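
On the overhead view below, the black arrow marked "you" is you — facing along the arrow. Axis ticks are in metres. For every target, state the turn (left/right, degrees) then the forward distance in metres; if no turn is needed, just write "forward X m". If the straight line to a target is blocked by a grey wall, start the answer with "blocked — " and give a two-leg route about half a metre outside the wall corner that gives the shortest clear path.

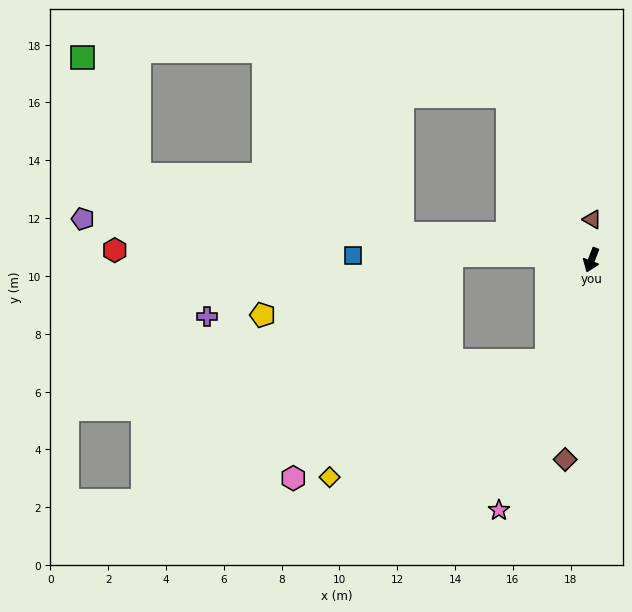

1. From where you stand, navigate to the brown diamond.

turn left 13°, forward 7.0 m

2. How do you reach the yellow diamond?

blocked — turn right 3°, forward 3.8 m, then turn right 38°, forward 8.5 m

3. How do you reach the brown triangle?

turn right 160°, forward 1.4 m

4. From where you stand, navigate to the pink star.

forward 9.2 m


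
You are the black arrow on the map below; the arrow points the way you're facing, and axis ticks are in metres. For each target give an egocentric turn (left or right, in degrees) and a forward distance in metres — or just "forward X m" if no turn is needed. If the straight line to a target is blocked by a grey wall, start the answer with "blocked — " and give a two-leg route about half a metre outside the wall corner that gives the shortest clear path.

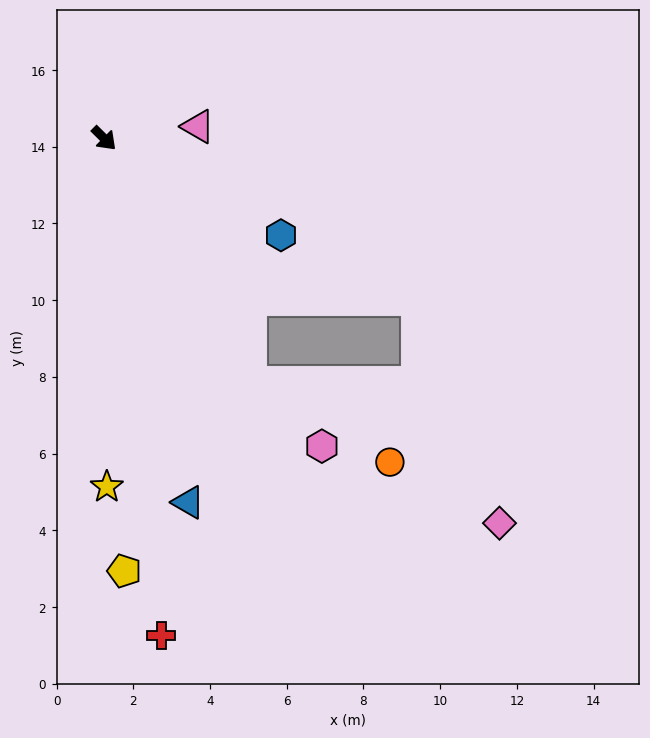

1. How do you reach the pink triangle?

turn left 52°, forward 2.5 m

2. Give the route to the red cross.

turn right 39°, forward 13.0 m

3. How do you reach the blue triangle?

turn right 32°, forward 9.7 m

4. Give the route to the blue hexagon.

turn left 16°, forward 5.3 m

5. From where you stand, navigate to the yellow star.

turn right 45°, forward 9.1 m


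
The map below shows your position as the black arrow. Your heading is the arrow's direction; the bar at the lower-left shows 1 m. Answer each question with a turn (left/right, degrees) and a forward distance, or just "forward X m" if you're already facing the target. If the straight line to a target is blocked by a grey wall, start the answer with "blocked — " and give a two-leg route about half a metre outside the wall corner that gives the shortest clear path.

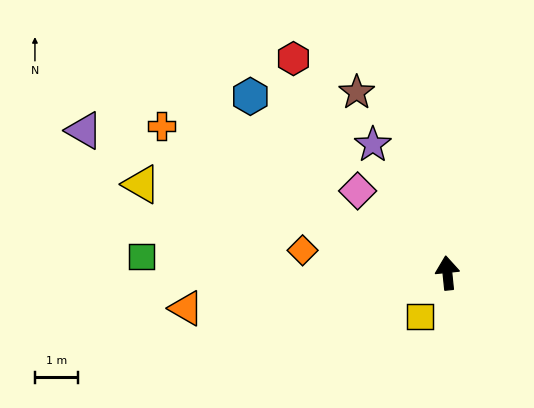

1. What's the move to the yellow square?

turn left 142°, forward 1.2 m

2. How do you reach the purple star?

turn left 24°, forward 3.4 m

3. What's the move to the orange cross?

turn left 57°, forward 7.4 m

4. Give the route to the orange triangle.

turn left 92°, forward 6.1 m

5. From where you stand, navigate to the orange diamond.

turn left 75°, forward 3.4 m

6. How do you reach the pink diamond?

turn left 42°, forward 2.8 m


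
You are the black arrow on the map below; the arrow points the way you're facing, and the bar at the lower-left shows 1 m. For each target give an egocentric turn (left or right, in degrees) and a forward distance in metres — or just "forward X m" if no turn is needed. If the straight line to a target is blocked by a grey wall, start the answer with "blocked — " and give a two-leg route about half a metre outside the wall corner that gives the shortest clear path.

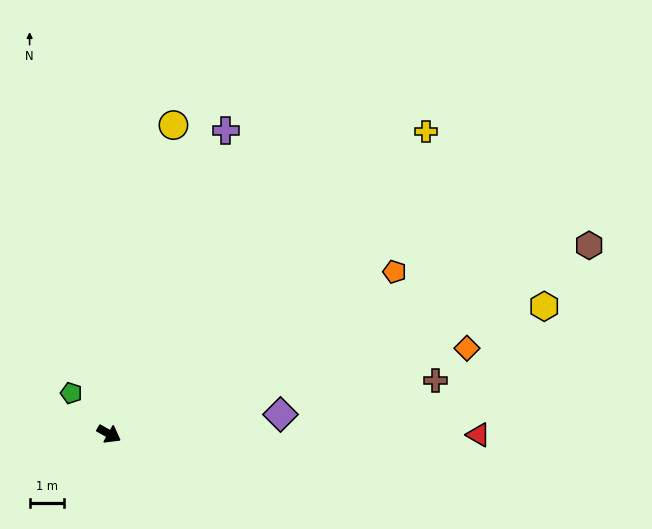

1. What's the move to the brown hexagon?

turn left 51°, forward 15.2 m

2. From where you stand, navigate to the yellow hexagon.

turn left 46°, forward 13.4 m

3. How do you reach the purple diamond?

turn left 36°, forward 5.1 m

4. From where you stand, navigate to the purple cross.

turn left 98°, forward 9.6 m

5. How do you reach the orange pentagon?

turn left 59°, forward 9.7 m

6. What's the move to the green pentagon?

turn left 162°, forward 1.6 m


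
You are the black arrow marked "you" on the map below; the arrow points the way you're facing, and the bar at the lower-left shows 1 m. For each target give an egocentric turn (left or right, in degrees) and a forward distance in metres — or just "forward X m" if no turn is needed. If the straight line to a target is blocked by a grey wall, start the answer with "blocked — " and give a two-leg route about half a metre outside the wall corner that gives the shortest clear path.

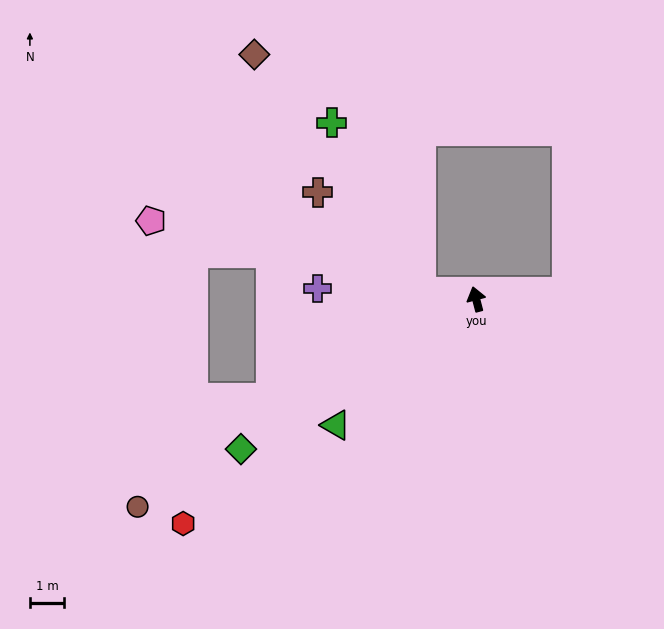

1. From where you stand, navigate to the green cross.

blocked — turn left 68°, forward 1.6 m, then turn right 55°, forward 5.6 m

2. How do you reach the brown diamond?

blocked — turn left 68°, forward 1.6 m, then turn right 48°, forward 8.5 m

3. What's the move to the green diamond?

turn left 108°, forward 8.2 m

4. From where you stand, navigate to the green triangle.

turn left 117°, forward 5.5 m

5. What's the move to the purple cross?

turn left 72°, forward 4.6 m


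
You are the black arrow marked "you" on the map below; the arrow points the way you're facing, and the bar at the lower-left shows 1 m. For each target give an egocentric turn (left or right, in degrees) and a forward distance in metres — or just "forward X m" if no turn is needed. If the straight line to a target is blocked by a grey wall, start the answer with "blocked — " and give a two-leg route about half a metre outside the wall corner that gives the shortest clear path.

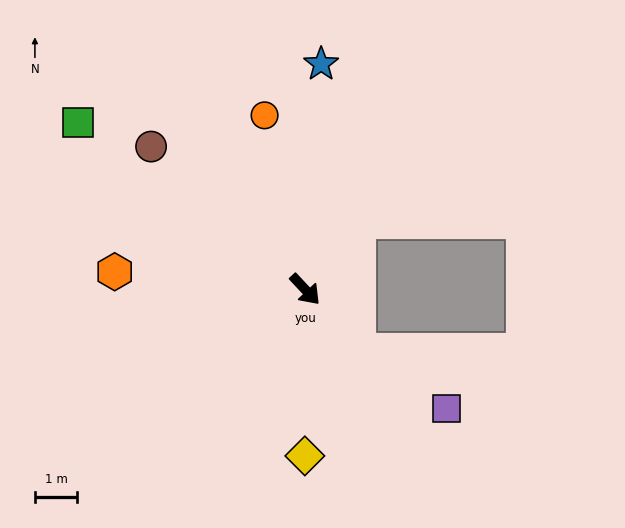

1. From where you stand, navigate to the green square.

turn right 169°, forward 6.6 m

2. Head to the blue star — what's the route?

turn left 133°, forward 5.3 m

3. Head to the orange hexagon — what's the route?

turn right 138°, forward 4.5 m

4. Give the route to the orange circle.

turn left 150°, forward 4.2 m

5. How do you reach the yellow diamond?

turn right 43°, forward 3.9 m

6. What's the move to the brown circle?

turn right 176°, forward 5.0 m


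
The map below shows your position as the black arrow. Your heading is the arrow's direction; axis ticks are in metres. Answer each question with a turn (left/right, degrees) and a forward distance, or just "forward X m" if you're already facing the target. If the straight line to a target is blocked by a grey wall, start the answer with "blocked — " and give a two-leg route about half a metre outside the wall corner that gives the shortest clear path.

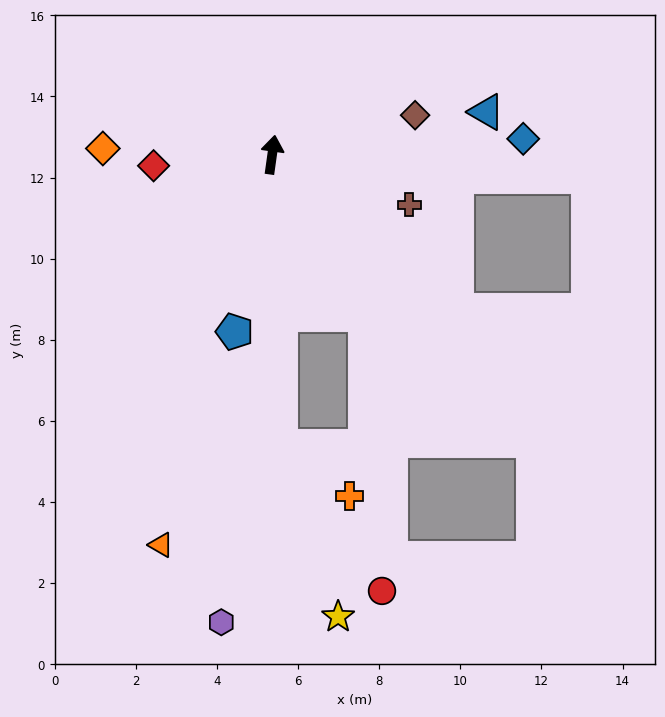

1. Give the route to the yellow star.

blocked — turn right 170°, forward 7.2 m, then turn left 17°, forward 4.4 m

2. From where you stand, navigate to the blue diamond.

turn right 78°, forward 6.2 m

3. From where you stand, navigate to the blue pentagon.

turn left 176°, forward 4.5 m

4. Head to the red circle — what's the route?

blocked — turn right 142°, forward 4.6 m, then turn right 26°, forward 6.8 m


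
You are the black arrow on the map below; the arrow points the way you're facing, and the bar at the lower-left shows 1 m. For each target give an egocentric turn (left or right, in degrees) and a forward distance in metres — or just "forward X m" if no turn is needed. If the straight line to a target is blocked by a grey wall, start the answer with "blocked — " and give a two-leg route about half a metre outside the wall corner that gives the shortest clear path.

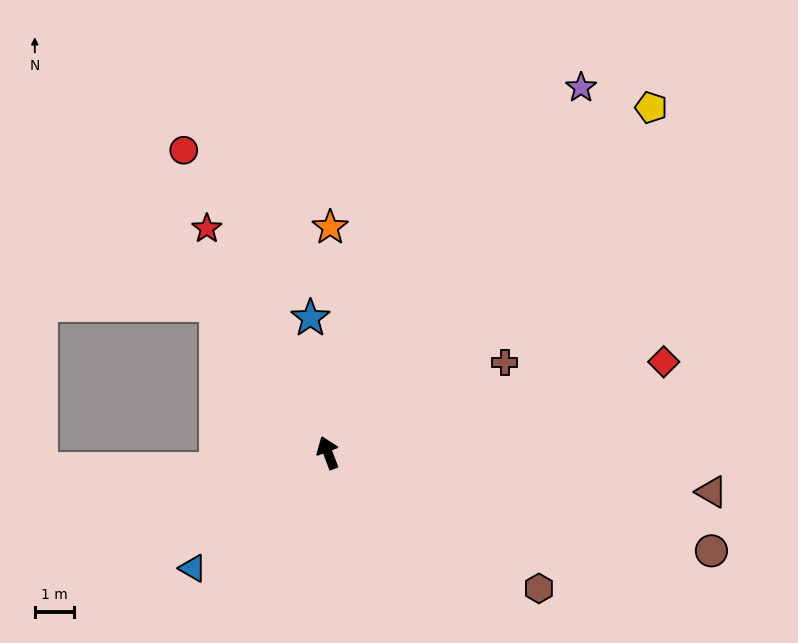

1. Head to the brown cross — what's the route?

turn right 84°, forward 5.0 m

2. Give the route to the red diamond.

turn right 96°, forward 8.8 m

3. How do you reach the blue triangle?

turn left 110°, forward 4.5 m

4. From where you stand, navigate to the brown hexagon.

turn right 143°, forward 6.3 m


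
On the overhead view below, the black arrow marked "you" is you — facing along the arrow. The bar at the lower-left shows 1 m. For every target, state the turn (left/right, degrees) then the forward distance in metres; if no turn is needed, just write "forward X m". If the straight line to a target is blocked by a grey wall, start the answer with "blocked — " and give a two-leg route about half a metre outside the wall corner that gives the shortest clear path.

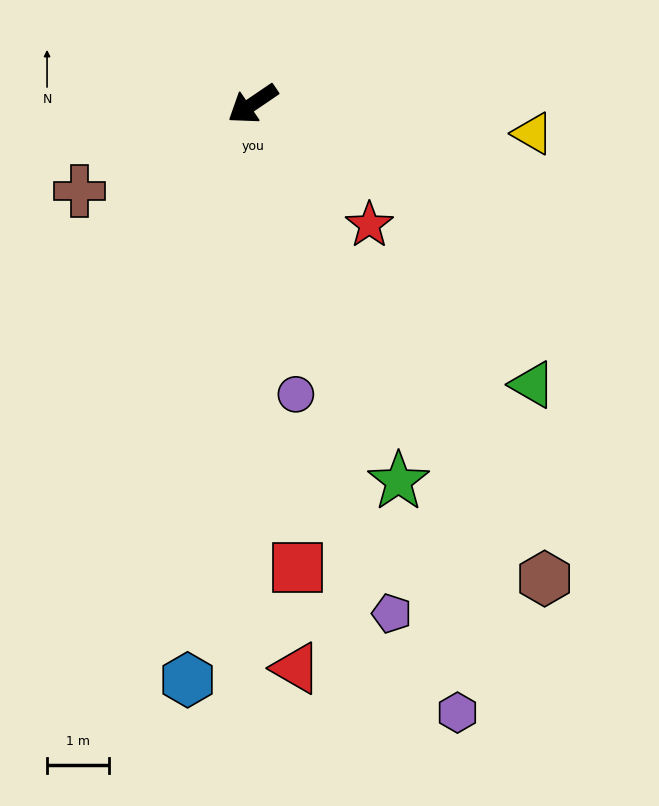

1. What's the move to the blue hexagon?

turn left 49°, forward 9.4 m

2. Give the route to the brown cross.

turn right 8°, forward 3.1 m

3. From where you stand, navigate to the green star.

turn left 77°, forward 6.5 m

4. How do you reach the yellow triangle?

turn left 140°, forward 4.6 m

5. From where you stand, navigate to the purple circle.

turn left 64°, forward 4.8 m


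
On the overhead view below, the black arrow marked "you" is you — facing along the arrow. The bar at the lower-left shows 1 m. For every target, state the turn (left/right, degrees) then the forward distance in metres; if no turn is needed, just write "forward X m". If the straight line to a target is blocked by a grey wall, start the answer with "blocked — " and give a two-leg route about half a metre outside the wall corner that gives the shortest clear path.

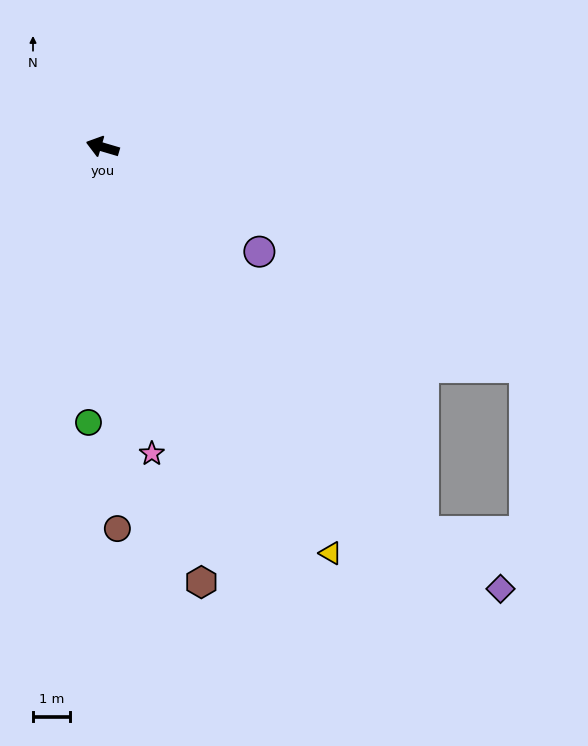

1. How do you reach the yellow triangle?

turn left 136°, forward 12.4 m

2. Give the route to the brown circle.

turn left 109°, forward 10.2 m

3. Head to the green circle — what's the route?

turn left 104°, forward 7.4 m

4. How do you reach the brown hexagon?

turn left 119°, forward 11.9 m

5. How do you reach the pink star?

turn left 116°, forward 8.3 m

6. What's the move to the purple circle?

turn left 163°, forward 5.0 m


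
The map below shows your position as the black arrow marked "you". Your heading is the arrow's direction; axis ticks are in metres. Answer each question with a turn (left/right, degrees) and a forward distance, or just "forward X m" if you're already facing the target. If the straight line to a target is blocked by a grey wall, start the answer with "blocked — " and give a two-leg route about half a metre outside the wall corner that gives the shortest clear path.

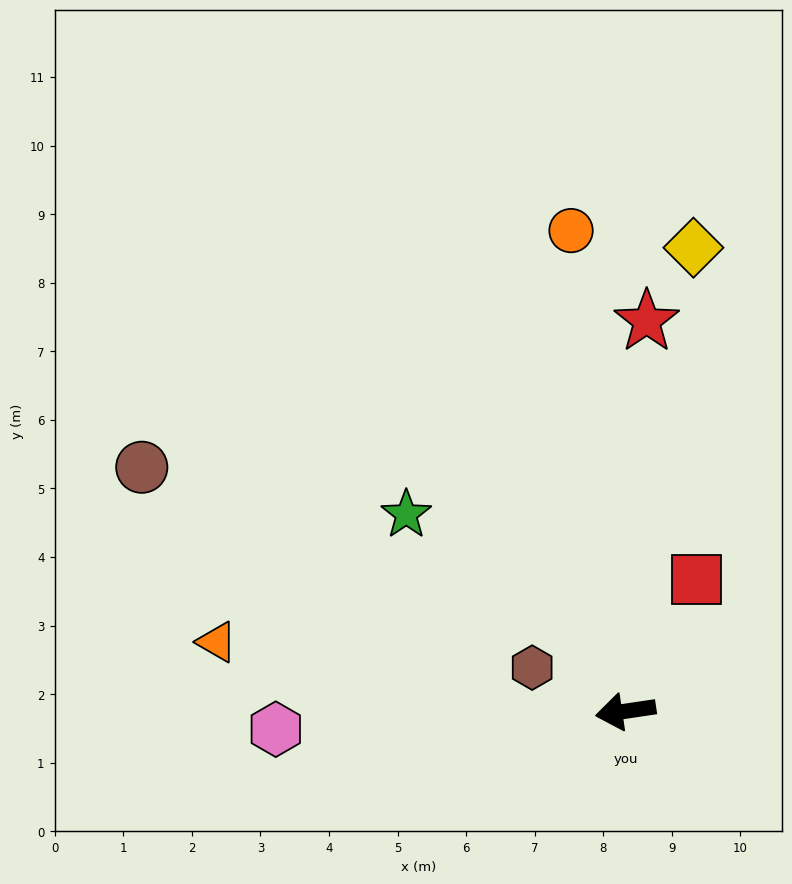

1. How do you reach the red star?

turn right 102°, forward 5.7 m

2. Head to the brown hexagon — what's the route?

turn right 33°, forward 1.5 m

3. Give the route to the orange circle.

turn right 92°, forward 7.1 m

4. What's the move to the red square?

turn right 127°, forward 2.2 m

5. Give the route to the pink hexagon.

turn right 5°, forward 5.1 m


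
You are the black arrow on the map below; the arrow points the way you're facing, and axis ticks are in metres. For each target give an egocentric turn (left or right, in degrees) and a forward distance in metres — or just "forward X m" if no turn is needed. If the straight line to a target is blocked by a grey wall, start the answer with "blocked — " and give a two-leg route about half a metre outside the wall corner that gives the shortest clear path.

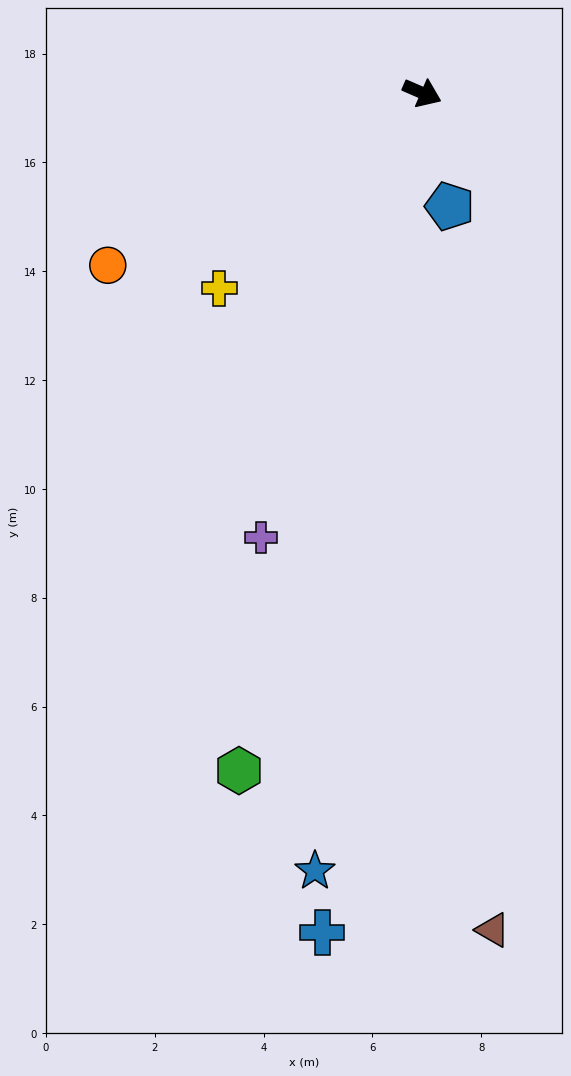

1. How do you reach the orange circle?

turn right 128°, forward 6.6 m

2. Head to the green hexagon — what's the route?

turn right 82°, forward 12.9 m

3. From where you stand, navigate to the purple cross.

turn right 86°, forward 8.7 m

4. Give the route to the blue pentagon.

turn right 53°, forward 2.1 m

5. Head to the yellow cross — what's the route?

turn right 113°, forward 5.2 m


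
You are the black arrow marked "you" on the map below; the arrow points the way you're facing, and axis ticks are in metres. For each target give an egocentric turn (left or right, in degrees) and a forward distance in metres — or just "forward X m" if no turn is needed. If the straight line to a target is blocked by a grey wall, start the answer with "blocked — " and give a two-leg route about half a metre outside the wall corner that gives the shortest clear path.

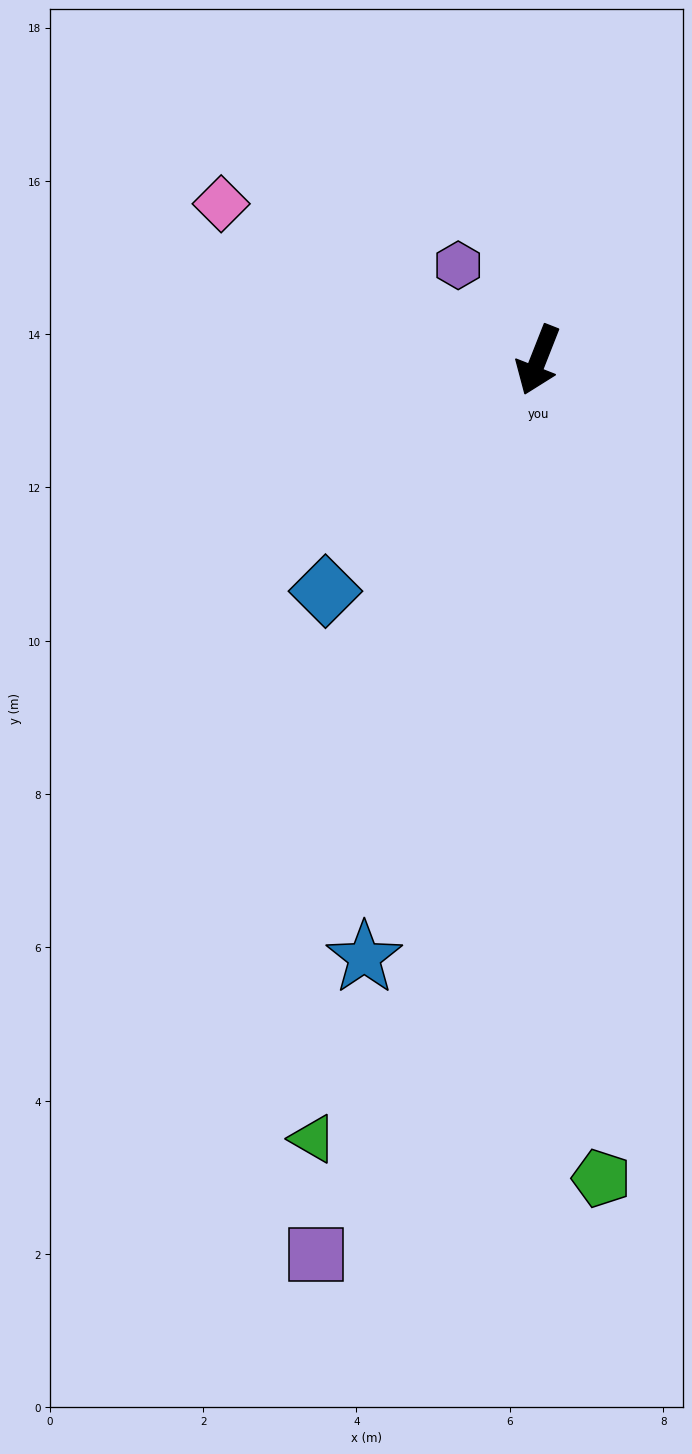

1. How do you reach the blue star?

turn left 5°, forward 8.1 m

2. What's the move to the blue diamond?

turn right 21°, forward 4.1 m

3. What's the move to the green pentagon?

turn left 26°, forward 10.7 m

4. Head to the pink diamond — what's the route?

turn right 95°, forward 4.6 m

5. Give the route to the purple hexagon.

turn right 118°, forward 1.6 m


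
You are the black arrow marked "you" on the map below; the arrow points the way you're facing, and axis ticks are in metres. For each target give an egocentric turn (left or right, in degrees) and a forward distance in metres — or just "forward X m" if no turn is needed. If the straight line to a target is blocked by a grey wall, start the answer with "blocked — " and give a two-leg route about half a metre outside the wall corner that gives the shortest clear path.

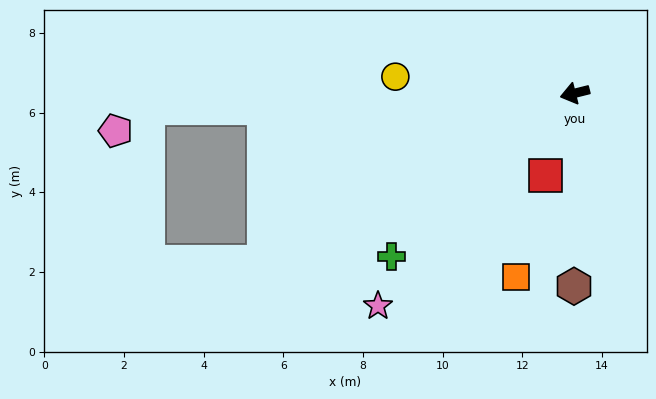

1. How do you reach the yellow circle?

turn right 19°, forward 4.5 m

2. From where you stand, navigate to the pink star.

turn left 33°, forward 7.3 m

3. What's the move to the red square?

turn left 57°, forward 2.2 m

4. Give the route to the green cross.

turn left 28°, forward 6.2 m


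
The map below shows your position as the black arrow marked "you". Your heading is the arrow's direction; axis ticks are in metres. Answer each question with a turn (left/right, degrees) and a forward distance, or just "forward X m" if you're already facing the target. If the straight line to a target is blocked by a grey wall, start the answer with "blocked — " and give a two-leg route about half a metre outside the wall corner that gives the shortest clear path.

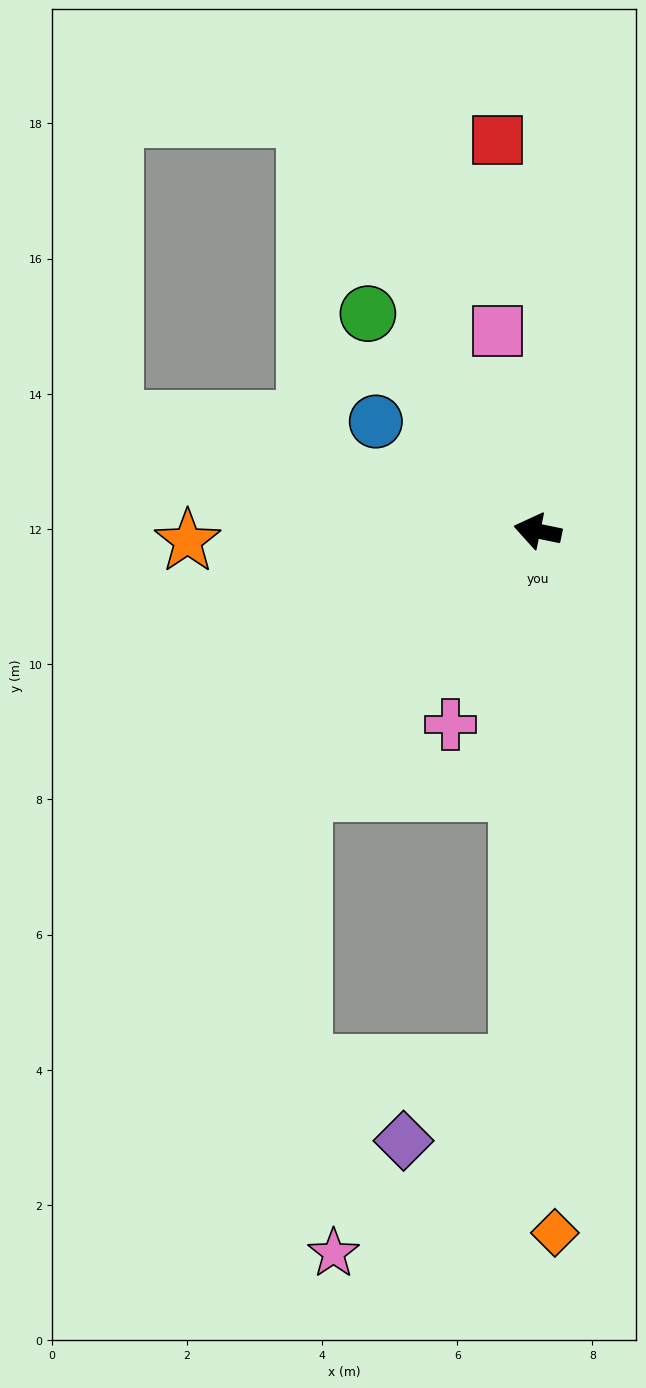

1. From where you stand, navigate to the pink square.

turn right 67°, forward 3.0 m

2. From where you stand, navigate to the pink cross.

turn left 77°, forward 3.1 m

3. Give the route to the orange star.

turn left 13°, forward 5.2 m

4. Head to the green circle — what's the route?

turn right 40°, forward 4.1 m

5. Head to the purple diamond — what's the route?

blocked — turn left 99°, forward 7.9 m, then turn right 53°, forward 2.0 m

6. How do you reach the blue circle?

turn right 22°, forward 2.9 m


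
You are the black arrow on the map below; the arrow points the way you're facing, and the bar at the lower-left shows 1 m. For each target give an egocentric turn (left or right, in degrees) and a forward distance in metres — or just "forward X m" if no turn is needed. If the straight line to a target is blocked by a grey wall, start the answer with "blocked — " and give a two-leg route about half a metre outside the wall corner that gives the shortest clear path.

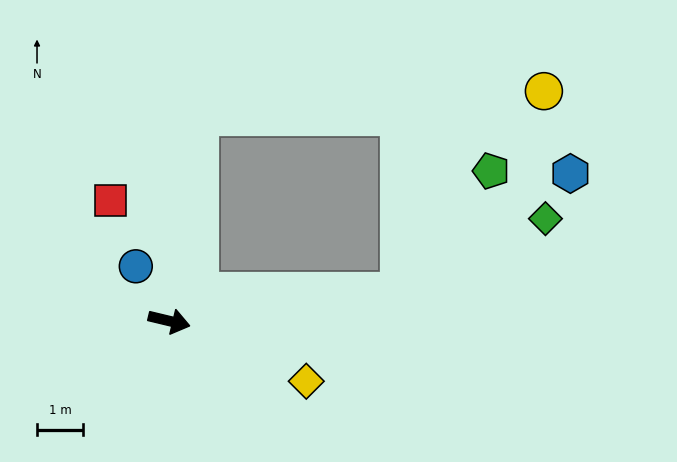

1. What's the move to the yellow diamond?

turn right 10°, forward 3.3 m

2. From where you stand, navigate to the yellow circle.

blocked — turn left 95°, forward 4.5 m, then turn right 77°, forward 7.5 m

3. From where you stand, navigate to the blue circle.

turn left 135°, forward 1.4 m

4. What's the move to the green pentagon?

blocked — turn left 21°, forward 5.1 m, then turn left 45°, forward 3.3 m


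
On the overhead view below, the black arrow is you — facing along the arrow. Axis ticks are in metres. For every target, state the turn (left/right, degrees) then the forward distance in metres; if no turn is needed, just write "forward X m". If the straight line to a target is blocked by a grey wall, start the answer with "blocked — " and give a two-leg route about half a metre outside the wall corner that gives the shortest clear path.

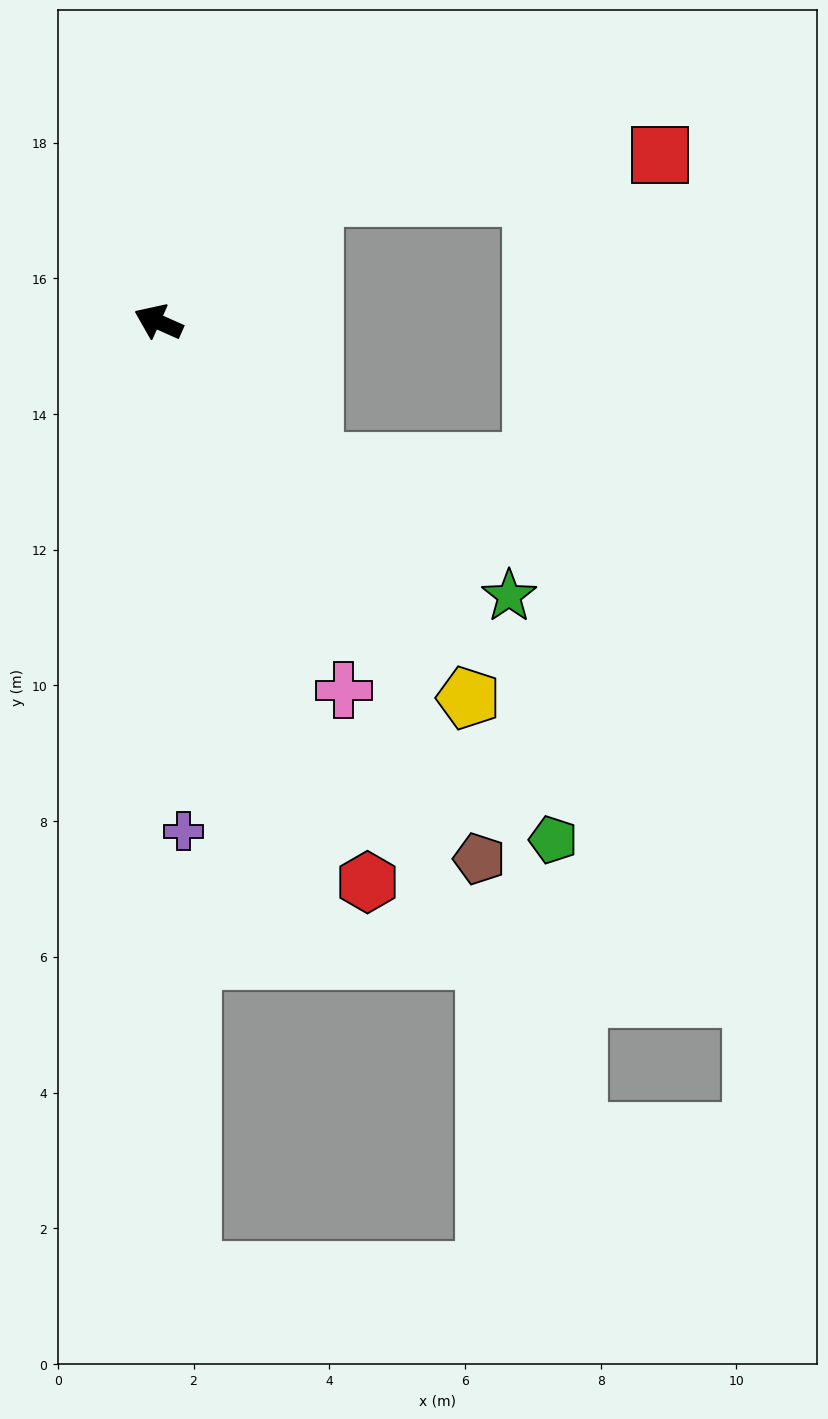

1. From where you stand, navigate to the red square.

blocked — turn right 117°, forward 2.9 m, then turn right 32°, forward 5.1 m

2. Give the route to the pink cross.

turn left 141°, forward 6.1 m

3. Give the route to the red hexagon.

turn left 134°, forward 8.8 m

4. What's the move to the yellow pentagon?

turn left 154°, forward 7.2 m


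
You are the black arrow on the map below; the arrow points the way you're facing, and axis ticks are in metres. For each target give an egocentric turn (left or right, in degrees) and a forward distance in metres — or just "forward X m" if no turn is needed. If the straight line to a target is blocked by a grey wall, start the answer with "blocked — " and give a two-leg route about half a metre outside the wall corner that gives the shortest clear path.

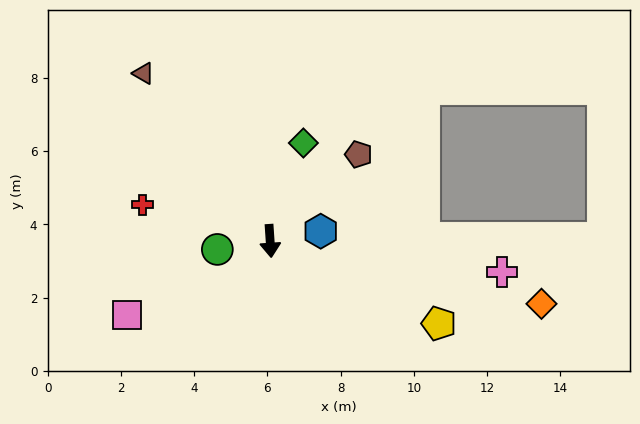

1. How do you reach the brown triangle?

turn right 147°, forward 5.7 m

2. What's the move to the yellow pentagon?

turn left 60°, forward 5.1 m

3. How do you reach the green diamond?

turn left 157°, forward 2.8 m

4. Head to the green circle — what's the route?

turn right 85°, forward 1.5 m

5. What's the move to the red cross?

turn right 110°, forward 3.6 m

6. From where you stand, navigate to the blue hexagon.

turn left 97°, forward 1.4 m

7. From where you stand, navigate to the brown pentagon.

turn left 131°, forward 3.4 m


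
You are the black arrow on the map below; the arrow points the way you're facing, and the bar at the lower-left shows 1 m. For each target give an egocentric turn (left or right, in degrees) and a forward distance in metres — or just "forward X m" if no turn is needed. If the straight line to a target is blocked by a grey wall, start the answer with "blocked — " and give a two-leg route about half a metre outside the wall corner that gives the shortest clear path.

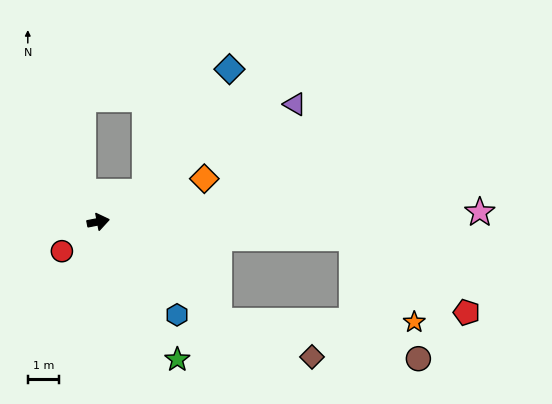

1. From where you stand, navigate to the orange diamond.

turn left 11°, forward 3.6 m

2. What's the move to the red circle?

turn right 152°, forward 1.5 m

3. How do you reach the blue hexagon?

turn right 61°, forward 3.9 m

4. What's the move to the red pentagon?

blocked — turn right 15°, forward 8.1 m, then turn right 29°, forward 4.3 m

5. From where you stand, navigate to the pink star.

turn right 10°, forward 12.1 m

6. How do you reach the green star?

turn right 71°, forward 5.0 m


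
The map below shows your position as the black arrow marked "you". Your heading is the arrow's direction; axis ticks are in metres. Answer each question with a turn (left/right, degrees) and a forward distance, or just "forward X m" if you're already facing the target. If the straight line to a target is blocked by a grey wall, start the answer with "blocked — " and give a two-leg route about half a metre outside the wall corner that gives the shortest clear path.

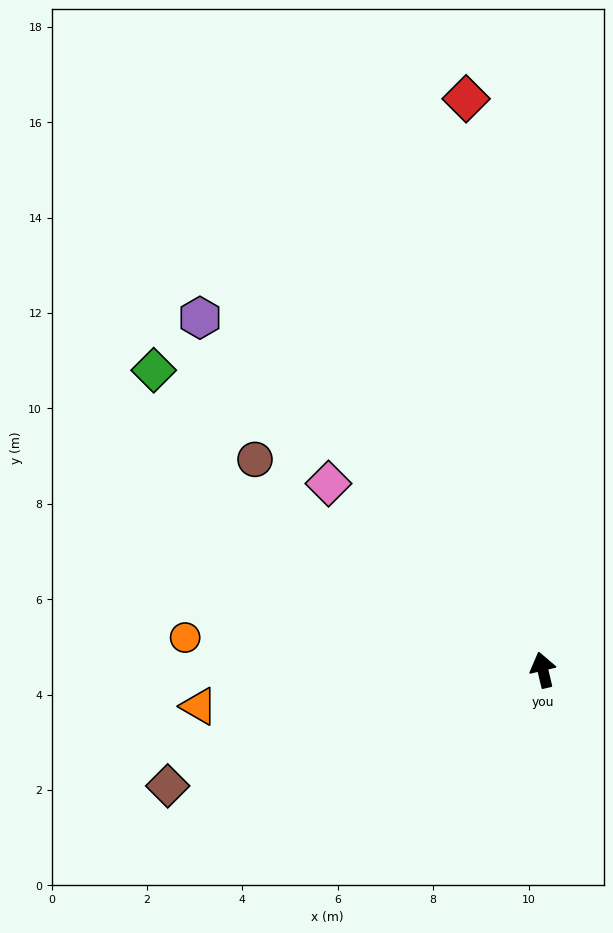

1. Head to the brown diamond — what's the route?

turn left 94°, forward 8.2 m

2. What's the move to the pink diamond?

turn left 36°, forward 6.0 m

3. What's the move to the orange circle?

turn left 72°, forward 7.5 m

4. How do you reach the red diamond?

turn right 6°, forward 12.1 m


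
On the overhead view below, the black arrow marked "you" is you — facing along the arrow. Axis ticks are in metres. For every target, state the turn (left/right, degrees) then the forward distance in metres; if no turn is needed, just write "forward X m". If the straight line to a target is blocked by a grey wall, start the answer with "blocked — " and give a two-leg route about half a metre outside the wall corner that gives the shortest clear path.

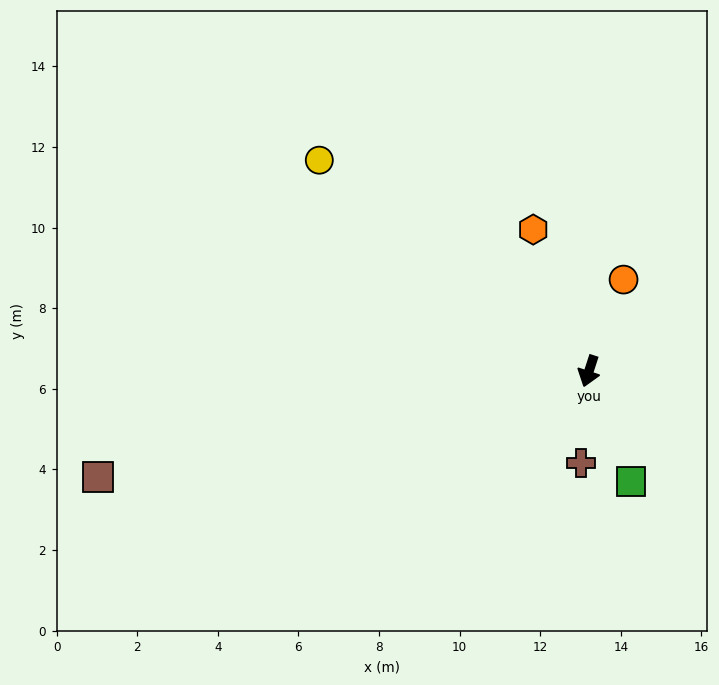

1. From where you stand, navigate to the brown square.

turn right 60°, forward 12.5 m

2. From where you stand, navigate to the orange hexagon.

turn right 141°, forward 3.8 m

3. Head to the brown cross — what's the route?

turn left 13°, forward 2.3 m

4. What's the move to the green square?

turn left 39°, forward 2.9 m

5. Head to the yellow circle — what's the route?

turn right 110°, forward 8.5 m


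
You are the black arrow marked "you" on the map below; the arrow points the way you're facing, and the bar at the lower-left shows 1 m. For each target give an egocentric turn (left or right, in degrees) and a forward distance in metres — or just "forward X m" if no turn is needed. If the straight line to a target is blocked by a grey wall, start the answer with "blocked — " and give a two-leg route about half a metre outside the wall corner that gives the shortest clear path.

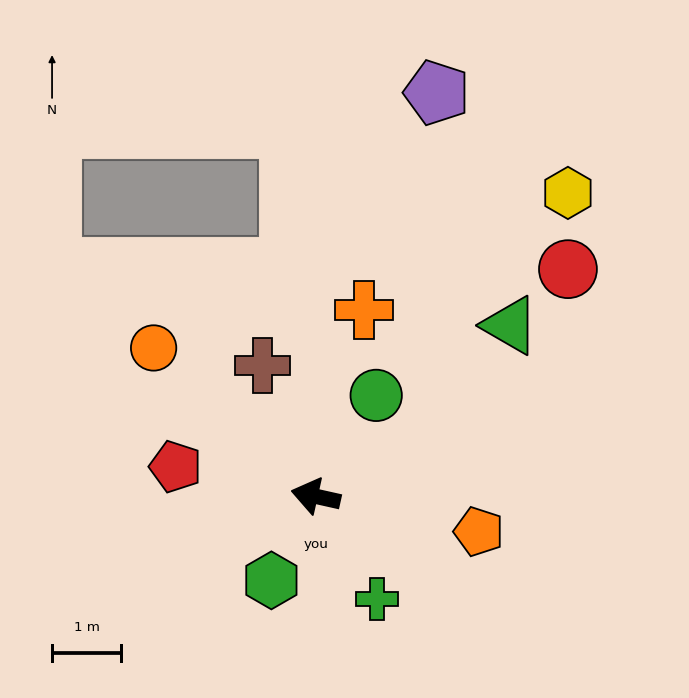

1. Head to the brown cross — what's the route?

turn right 55°, forward 2.0 m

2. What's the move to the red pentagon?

forward 2.1 m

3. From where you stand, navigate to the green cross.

turn left 134°, forward 1.7 m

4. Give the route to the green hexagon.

turn left 75°, forward 1.4 m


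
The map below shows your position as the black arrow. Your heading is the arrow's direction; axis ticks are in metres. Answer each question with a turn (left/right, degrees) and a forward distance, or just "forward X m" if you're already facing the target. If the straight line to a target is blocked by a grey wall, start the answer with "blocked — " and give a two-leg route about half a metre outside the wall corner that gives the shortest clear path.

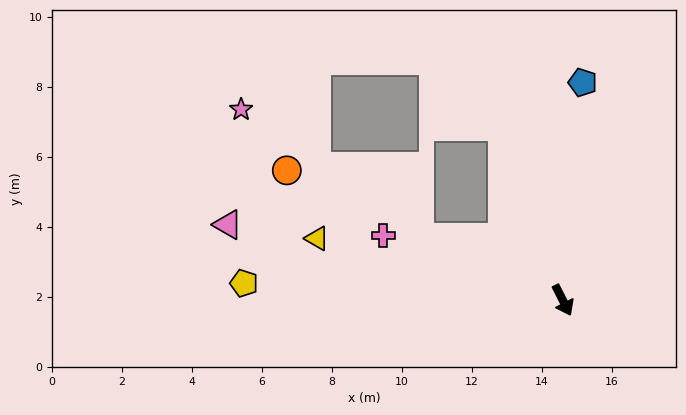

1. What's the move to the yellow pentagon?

turn right 120°, forward 9.1 m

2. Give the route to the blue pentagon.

turn left 148°, forward 6.2 m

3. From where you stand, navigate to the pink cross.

turn right 137°, forward 5.4 m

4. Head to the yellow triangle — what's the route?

turn right 131°, forward 7.2 m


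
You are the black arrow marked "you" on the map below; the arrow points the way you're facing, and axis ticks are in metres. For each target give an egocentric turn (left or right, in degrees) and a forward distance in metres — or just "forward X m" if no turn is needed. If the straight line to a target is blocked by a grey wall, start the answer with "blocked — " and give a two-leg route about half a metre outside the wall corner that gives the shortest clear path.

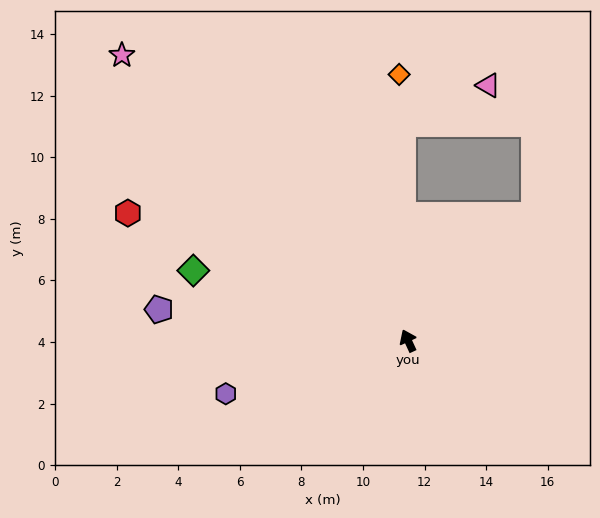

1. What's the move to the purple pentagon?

turn left 58°, forward 8.2 m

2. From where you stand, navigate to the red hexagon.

turn left 41°, forward 10.0 m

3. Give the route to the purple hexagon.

turn left 82°, forward 6.2 m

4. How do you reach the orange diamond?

turn right 23°, forward 8.7 m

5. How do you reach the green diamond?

turn left 47°, forward 7.3 m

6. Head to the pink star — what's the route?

turn left 20°, forward 13.1 m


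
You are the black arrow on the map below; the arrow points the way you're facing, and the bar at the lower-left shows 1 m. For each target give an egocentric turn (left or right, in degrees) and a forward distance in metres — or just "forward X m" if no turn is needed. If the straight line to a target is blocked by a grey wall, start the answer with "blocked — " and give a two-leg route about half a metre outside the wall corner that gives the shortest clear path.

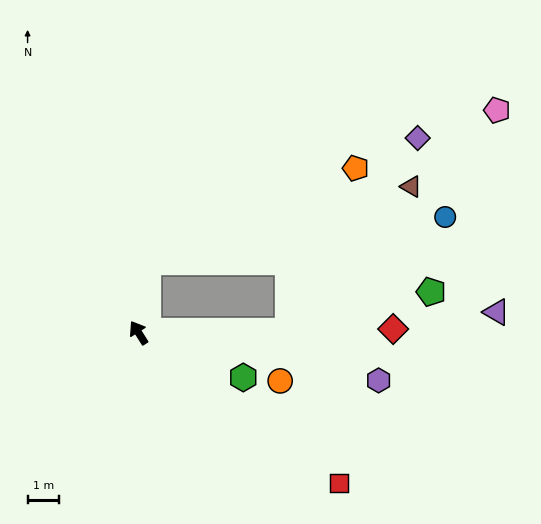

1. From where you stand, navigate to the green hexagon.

turn right 145°, forward 3.6 m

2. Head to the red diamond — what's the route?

turn right 121°, forward 8.1 m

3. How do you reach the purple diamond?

blocked — turn right 122°, forward 4.8 m, then turn left 56°, forward 7.4 m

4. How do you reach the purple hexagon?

turn right 133°, forward 7.8 m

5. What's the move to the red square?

turn right 159°, forward 8.0 m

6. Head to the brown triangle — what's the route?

blocked — turn right 122°, forward 4.8 m, then turn left 49°, forward 6.1 m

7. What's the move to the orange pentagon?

blocked — turn right 40°, forward 2.3 m, then turn right 58°, forward 7.3 m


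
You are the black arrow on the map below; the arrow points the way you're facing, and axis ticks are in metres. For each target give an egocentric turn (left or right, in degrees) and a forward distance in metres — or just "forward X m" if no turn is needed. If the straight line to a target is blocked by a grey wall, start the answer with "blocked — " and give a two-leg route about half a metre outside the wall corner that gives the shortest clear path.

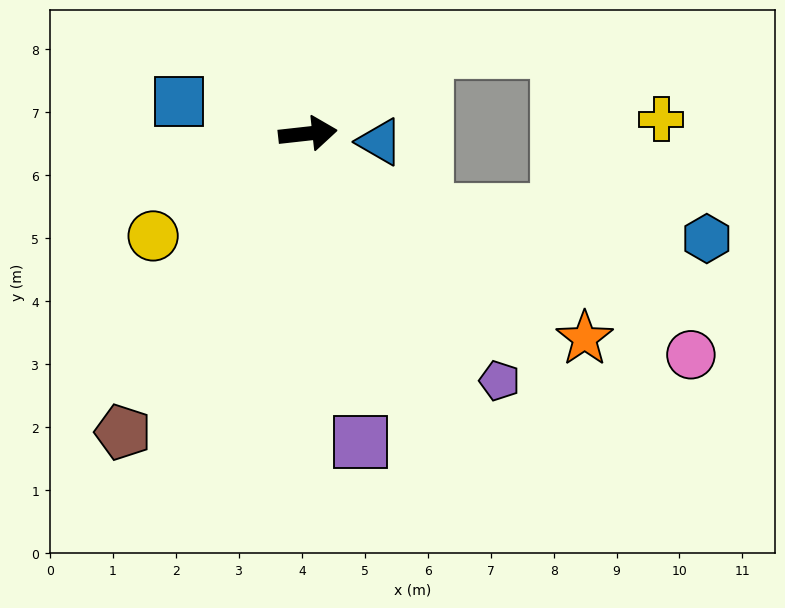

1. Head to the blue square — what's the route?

turn left 160°, forward 2.1 m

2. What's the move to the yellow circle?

turn right 153°, forward 2.9 m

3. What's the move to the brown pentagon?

turn right 128°, forward 5.6 m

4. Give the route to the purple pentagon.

turn right 59°, forward 5.0 m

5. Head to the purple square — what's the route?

turn right 87°, forward 5.0 m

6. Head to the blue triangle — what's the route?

turn right 13°, forward 1.2 m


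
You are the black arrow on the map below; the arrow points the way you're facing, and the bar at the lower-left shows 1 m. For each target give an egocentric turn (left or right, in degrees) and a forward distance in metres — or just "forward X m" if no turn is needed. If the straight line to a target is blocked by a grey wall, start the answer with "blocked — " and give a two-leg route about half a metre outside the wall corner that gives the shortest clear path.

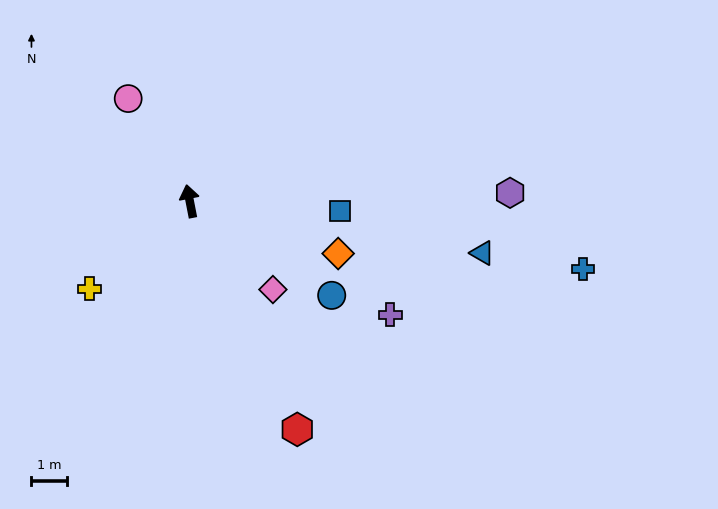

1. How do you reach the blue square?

turn right 105°, forward 4.3 m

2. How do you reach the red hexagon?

turn right 166°, forward 7.1 m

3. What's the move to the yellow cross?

turn left 120°, forward 3.8 m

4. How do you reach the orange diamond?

turn right 120°, forward 4.5 m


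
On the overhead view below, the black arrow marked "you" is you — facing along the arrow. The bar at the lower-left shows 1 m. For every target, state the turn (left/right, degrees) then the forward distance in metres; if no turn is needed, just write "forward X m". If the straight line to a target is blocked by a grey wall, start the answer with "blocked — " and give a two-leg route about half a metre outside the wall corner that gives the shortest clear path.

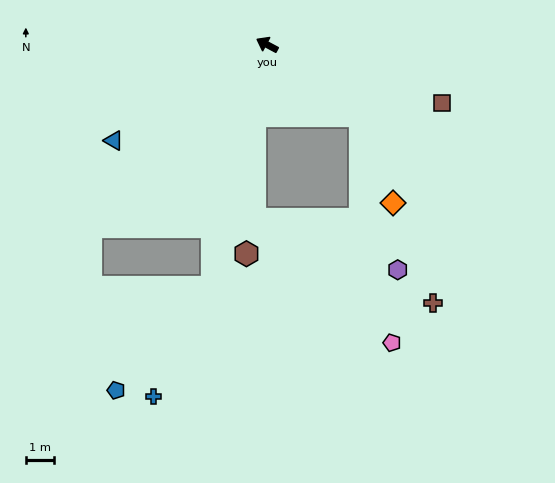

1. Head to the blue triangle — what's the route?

turn left 60°, forward 6.5 m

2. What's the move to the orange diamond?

blocked — turn left 171°, forward 4.2 m, then turn right 32°, forward 3.4 m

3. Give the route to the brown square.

turn right 170°, forward 6.7 m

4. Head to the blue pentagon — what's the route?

blocked — turn left 105°, forward 9.0 m, then turn right 30°, forward 5.1 m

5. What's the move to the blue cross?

blocked — turn left 105°, forward 9.0 m, then turn right 15°, forward 4.5 m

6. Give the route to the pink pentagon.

blocked — turn left 171°, forward 4.2 m, then turn right 45°, forward 8.3 m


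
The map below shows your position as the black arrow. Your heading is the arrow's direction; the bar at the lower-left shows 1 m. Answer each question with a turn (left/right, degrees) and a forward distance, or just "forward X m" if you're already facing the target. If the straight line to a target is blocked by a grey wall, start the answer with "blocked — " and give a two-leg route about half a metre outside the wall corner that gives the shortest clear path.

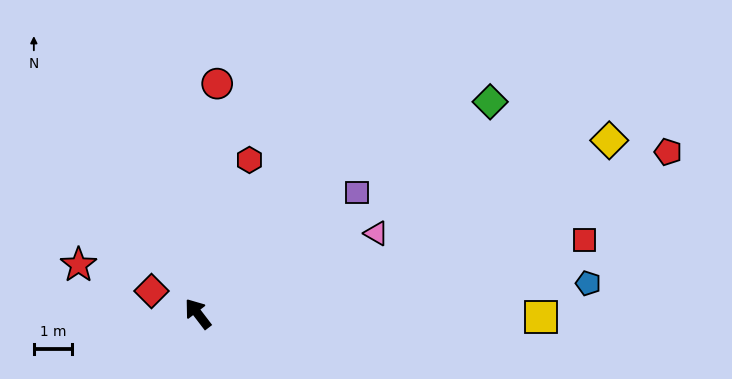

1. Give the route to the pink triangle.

turn right 103°, forward 5.1 m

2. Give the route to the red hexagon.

turn right 56°, forward 4.2 m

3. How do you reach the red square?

turn right 117°, forward 10.3 m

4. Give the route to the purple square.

turn right 90°, forward 5.2 m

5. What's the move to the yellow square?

turn right 128°, forward 9.0 m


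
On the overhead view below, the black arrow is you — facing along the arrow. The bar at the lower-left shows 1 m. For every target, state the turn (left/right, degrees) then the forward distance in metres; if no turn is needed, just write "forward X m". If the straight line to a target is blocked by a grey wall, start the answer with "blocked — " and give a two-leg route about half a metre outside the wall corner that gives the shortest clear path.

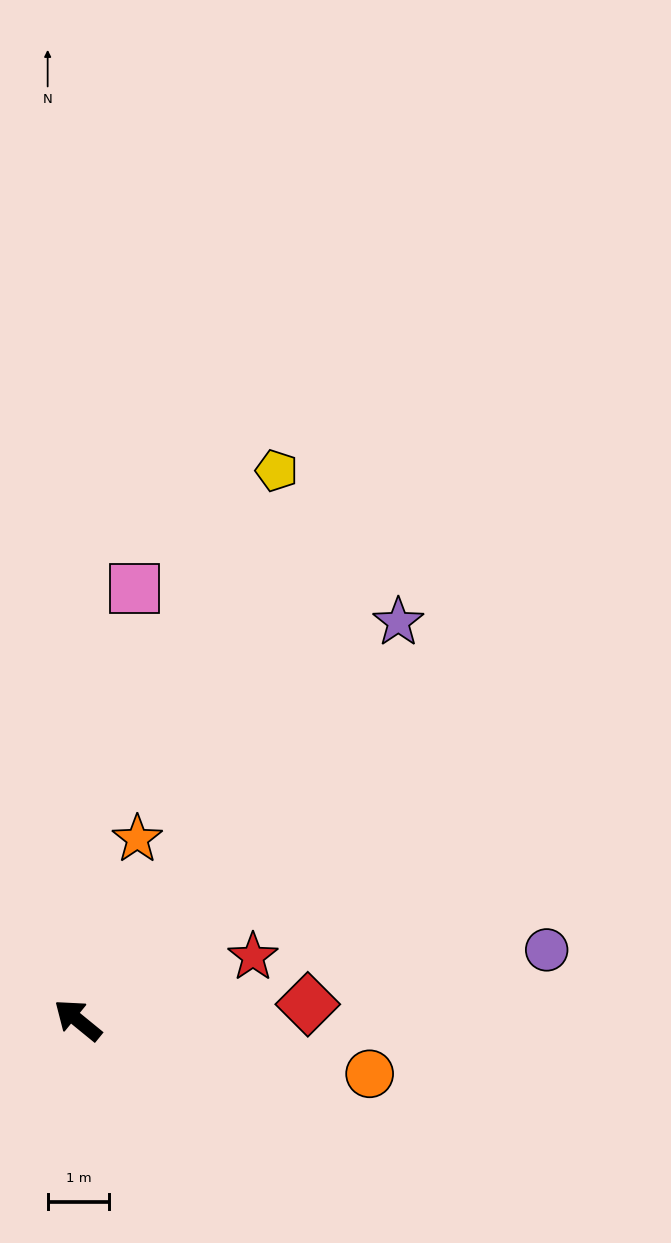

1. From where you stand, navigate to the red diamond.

turn right 137°, forward 3.7 m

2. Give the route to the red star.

turn right 121°, forward 3.0 m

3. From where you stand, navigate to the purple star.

turn right 90°, forward 8.3 m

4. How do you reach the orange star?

turn right 69°, forward 3.1 m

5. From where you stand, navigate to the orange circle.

turn right 151°, forward 4.8 m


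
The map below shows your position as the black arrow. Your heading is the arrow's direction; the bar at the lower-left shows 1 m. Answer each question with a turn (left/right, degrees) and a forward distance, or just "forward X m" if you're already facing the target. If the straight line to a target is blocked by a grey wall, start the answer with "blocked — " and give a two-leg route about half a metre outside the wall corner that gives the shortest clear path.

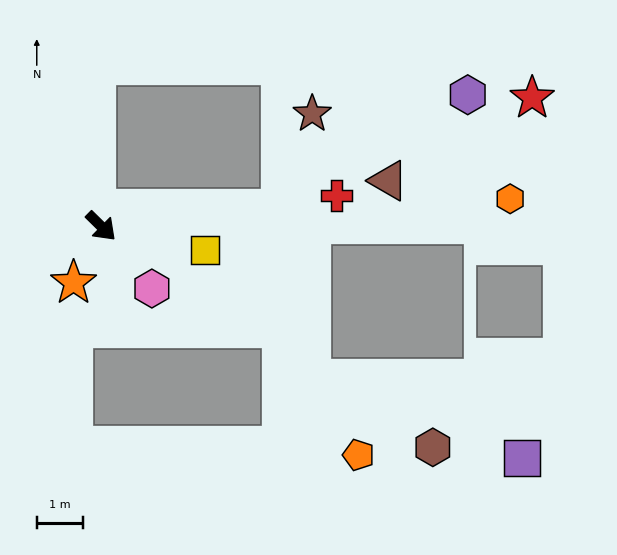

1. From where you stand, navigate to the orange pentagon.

blocked — turn left 15°, forward 4.5 m, then turn right 29°, forward 3.2 m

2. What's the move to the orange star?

turn right 72°, forward 1.4 m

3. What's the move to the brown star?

blocked — turn left 50°, forward 3.9 m, then turn left 66°, forward 2.2 m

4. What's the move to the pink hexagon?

turn right 6°, forward 1.7 m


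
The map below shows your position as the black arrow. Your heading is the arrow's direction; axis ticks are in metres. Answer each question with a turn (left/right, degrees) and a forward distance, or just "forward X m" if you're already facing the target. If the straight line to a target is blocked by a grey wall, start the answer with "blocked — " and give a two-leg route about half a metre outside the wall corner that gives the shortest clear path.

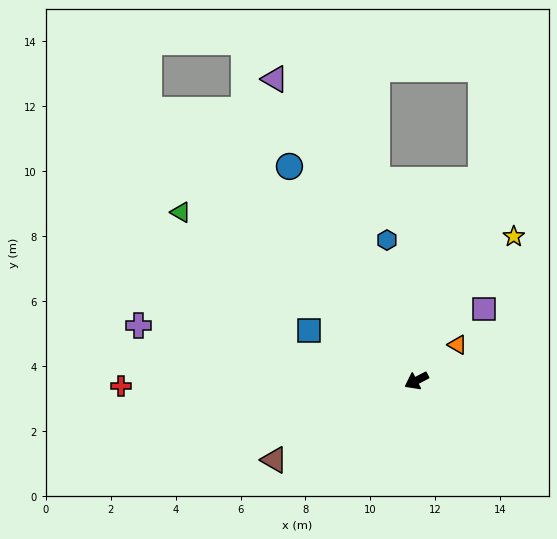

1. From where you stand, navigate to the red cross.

turn right 26°, forward 9.1 m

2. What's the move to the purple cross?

turn right 39°, forward 8.7 m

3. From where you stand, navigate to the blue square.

turn right 52°, forward 3.7 m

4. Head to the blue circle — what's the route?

turn right 87°, forward 7.7 m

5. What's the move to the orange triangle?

turn right 166°, forward 1.7 m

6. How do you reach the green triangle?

turn right 63°, forward 8.9 m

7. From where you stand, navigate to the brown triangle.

forward 5.0 m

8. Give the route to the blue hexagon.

turn right 106°, forward 4.4 m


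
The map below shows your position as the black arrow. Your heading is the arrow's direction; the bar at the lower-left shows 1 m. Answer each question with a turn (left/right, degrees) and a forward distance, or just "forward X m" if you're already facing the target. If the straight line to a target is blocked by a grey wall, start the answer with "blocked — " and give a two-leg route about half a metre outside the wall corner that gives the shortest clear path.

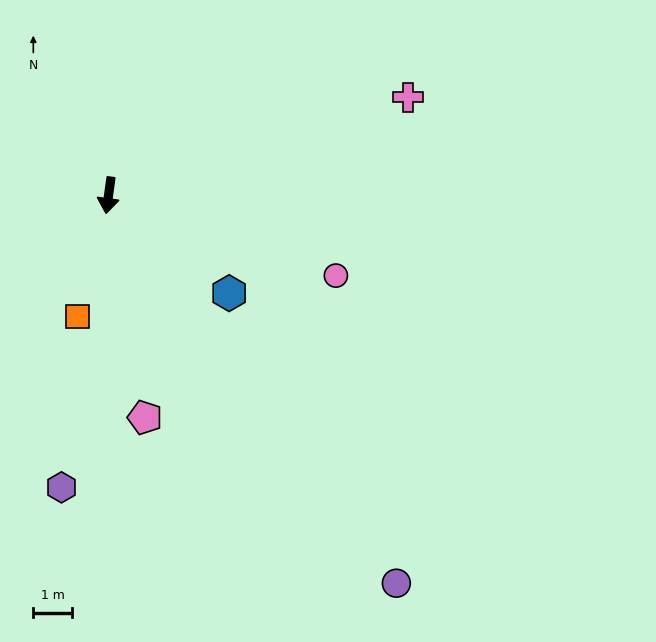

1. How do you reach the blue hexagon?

turn left 59°, forward 4.0 m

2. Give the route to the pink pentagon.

turn left 17°, forward 5.8 m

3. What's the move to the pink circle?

turn left 78°, forward 6.2 m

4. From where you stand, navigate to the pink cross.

turn left 116°, forward 8.1 m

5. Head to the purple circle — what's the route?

turn left 44°, forward 12.4 m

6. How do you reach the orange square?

turn right 6°, forward 3.2 m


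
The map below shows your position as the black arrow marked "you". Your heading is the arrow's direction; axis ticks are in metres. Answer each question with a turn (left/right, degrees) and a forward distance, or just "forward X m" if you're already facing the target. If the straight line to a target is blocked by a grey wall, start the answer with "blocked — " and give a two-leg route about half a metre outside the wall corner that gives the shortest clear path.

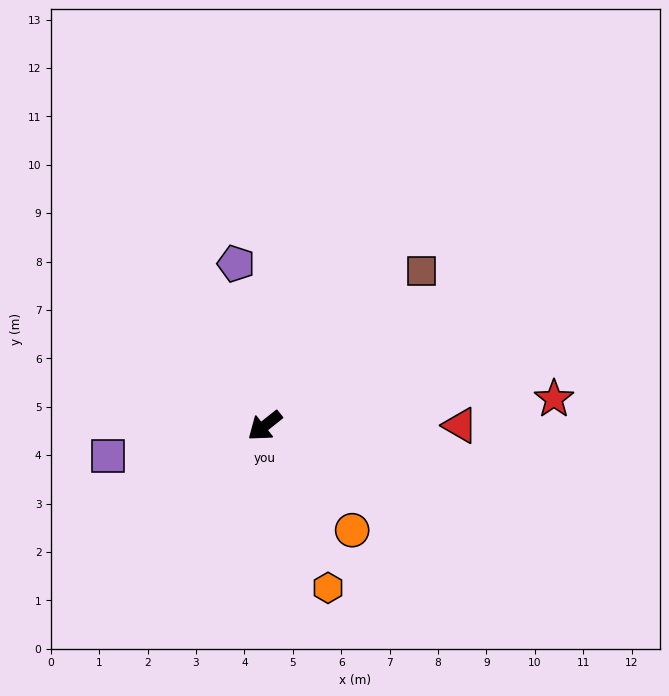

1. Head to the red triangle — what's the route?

turn left 142°, forward 4.0 m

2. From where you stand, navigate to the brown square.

turn right 174°, forward 4.6 m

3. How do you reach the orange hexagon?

turn left 73°, forward 3.6 m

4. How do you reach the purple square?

turn right 28°, forward 3.3 m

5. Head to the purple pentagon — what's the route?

turn right 118°, forward 3.4 m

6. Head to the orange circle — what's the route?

turn left 91°, forward 2.8 m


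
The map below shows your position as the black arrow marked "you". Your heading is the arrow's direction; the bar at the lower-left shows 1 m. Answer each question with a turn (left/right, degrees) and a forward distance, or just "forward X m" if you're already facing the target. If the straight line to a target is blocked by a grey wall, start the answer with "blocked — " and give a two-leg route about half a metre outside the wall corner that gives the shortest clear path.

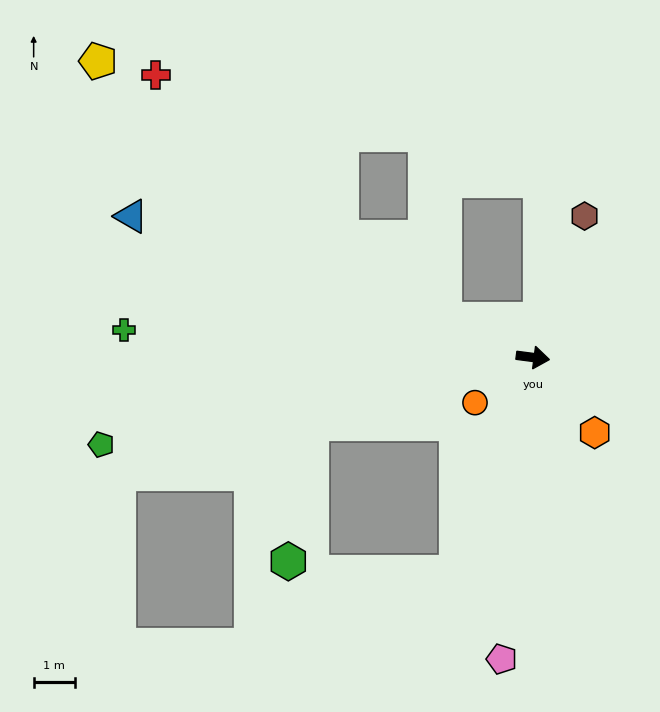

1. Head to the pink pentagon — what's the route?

turn right 88°, forward 7.4 m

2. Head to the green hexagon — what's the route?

blocked — turn right 156°, forward 5.7 m, then turn left 64°, forward 3.4 m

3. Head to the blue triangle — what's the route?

turn left 168°, forward 10.4 m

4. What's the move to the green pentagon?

turn right 161°, forward 10.8 m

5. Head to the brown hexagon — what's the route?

turn left 77°, forward 3.7 m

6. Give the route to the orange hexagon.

turn right 43°, forward 2.4 m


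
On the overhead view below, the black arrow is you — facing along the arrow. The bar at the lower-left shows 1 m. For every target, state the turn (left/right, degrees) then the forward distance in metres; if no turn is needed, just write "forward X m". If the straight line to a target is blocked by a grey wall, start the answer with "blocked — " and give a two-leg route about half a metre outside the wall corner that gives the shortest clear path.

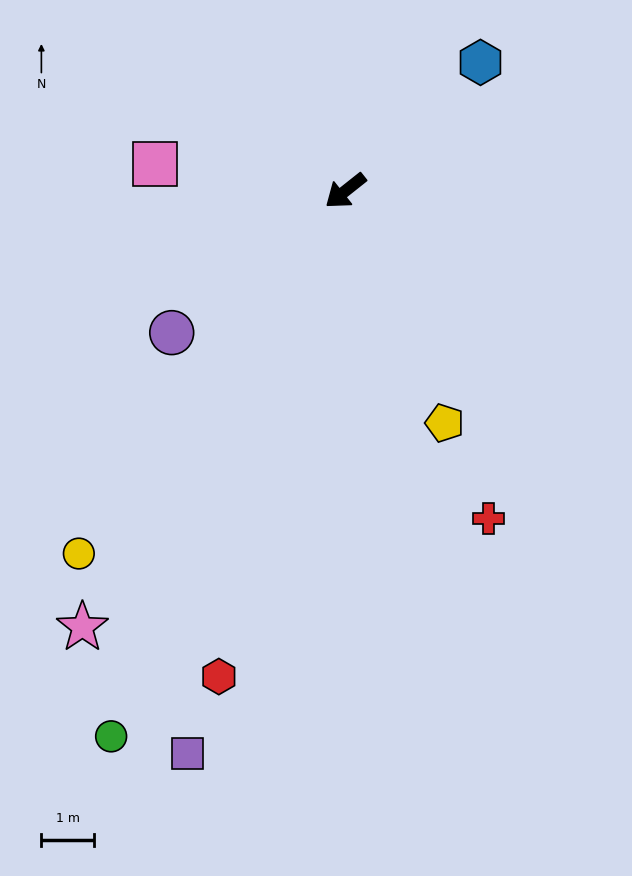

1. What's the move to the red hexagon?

turn left 37°, forward 9.6 m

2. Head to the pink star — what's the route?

turn left 20°, forward 9.7 m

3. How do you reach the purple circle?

forward 4.3 m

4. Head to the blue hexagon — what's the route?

turn right 175°, forward 3.6 m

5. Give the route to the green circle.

turn left 28°, forward 11.4 m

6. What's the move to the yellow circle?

turn left 15°, forward 8.6 m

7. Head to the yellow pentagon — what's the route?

turn left 75°, forward 4.8 m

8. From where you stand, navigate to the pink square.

turn right 47°, forward 3.7 m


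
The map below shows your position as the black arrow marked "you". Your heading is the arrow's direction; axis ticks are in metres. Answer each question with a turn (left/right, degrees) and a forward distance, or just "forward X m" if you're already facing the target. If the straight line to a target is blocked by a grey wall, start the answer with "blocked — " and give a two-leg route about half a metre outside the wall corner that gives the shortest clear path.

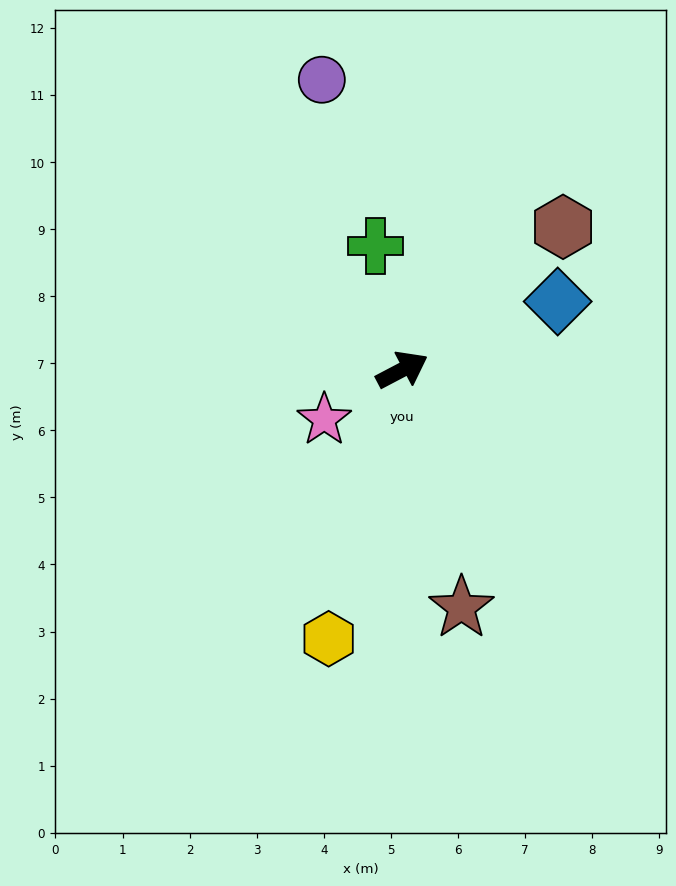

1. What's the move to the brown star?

turn right 104°, forward 3.7 m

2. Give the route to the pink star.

turn right 175°, forward 1.4 m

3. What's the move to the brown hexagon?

turn left 14°, forward 3.2 m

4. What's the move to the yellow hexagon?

turn right 133°, forward 4.2 m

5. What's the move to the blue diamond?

turn right 4°, forward 2.5 m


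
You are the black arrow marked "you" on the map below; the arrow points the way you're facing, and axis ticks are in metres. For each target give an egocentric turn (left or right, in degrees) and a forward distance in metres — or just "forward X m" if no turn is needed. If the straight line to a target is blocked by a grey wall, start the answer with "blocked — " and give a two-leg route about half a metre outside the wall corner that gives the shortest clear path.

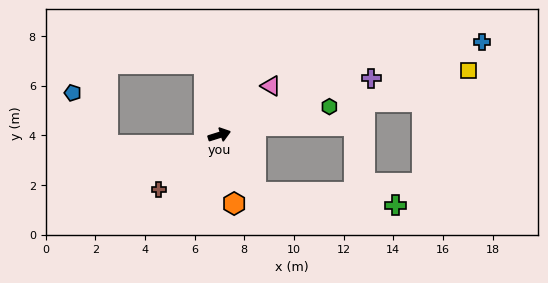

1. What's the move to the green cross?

blocked — turn right 75°, forward 2.7 m, then turn left 52°, forward 5.6 m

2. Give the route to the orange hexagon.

turn right 95°, forward 2.8 m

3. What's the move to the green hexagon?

turn right 3°, forward 4.6 m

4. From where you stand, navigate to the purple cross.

turn left 3°, forward 6.5 m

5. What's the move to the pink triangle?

turn left 26°, forward 2.9 m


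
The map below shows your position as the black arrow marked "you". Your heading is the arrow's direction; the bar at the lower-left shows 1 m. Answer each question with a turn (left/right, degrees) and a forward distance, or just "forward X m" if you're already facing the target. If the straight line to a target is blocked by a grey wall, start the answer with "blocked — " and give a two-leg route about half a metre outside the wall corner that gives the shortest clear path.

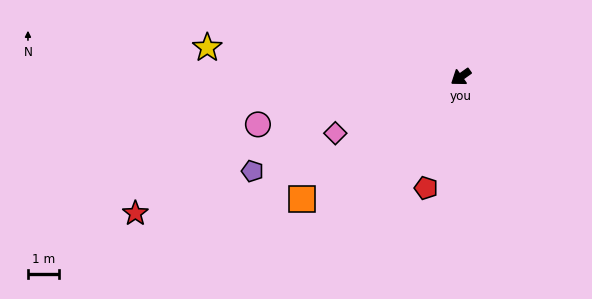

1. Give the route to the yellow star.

turn right 42°, forward 8.3 m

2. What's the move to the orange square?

turn left 2°, forward 6.5 m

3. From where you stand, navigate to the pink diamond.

turn right 11°, forward 4.5 m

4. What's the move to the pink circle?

turn right 22°, forward 6.8 m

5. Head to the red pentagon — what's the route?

turn left 37°, forward 3.8 m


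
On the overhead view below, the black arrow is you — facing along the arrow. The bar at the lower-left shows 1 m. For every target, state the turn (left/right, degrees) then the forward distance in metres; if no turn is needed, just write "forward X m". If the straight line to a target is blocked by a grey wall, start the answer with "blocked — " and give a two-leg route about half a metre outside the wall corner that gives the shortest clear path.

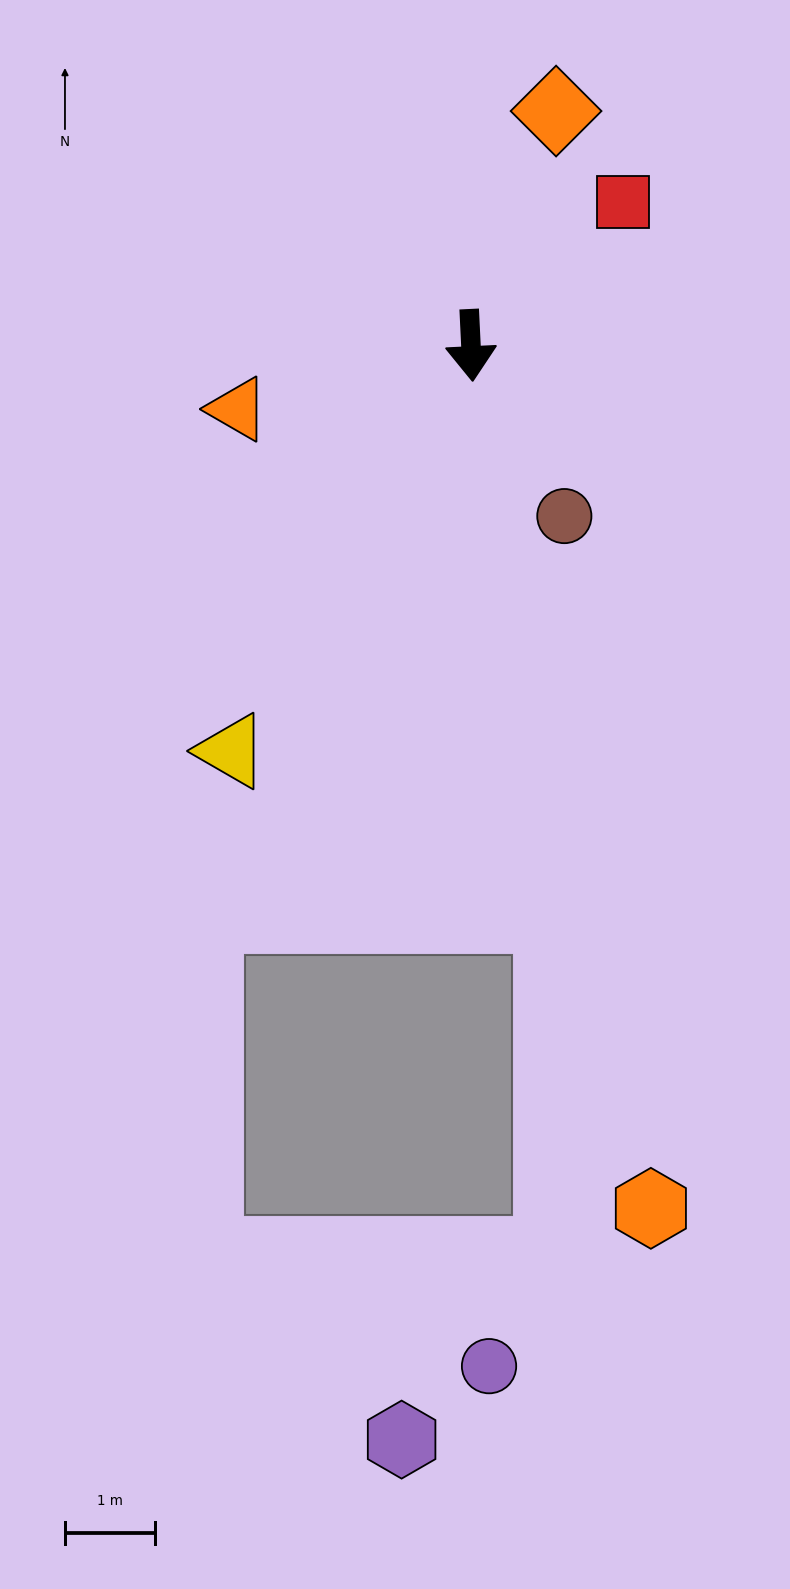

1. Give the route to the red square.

turn left 130°, forward 2.3 m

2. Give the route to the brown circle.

turn left 26°, forward 2.2 m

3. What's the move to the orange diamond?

turn left 157°, forward 2.8 m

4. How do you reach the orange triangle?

turn right 78°, forward 2.7 m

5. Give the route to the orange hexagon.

turn left 9°, forward 9.8 m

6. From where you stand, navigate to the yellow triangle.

turn right 33°, forward 5.2 m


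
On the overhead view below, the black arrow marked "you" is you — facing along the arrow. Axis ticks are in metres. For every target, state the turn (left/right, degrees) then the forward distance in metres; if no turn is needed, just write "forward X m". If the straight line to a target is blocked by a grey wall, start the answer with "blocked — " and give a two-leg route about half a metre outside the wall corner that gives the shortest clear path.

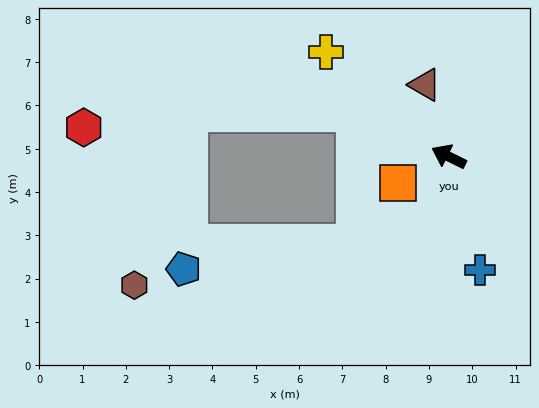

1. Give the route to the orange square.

turn left 54°, forward 1.3 m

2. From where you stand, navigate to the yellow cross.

turn right 14°, forward 3.7 m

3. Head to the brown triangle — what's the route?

turn right 45°, forward 1.7 m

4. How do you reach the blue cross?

turn left 132°, forward 2.7 m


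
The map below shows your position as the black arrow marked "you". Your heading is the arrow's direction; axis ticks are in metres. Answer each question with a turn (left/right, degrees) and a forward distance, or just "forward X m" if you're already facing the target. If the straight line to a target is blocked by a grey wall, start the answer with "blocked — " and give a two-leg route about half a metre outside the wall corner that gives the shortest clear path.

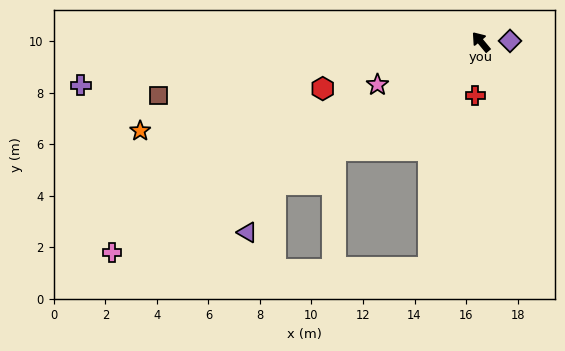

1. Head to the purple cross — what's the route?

turn left 56°, forward 15.6 m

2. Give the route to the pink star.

turn left 73°, forward 4.3 m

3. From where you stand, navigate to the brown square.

turn left 60°, forward 12.7 m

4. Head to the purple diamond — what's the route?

turn right 128°, forward 1.1 m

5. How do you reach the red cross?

turn left 134°, forward 2.1 m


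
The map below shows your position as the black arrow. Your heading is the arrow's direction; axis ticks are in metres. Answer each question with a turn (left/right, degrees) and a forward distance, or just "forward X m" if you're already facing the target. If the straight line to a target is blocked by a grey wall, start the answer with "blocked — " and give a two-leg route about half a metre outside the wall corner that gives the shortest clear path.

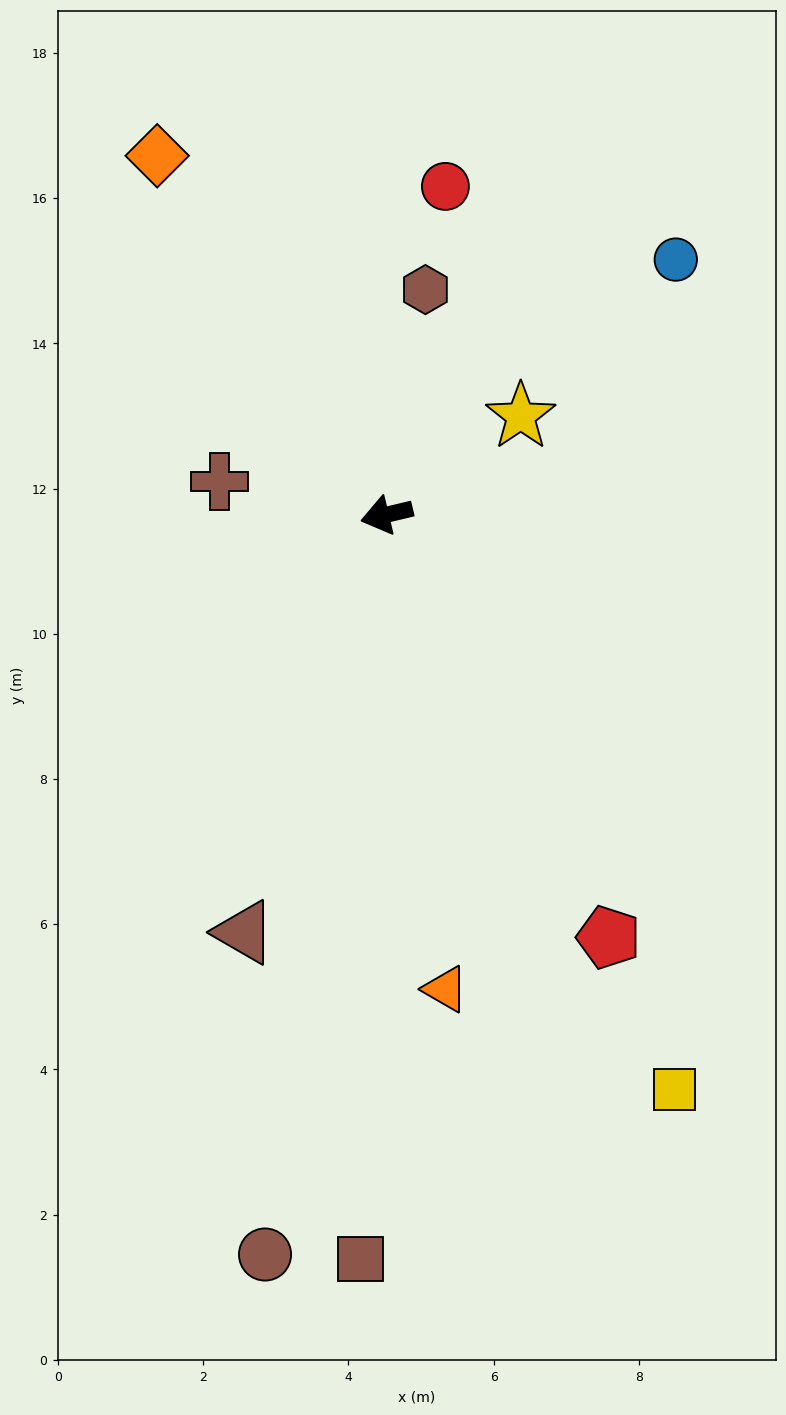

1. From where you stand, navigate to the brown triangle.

turn left 58°, forward 6.1 m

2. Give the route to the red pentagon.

turn left 104°, forward 6.6 m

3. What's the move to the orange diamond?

turn right 71°, forward 5.9 m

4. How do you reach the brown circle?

turn left 67°, forward 10.3 m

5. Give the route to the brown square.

turn left 75°, forward 10.3 m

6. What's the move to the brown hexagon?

turn right 113°, forward 3.1 m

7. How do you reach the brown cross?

turn right 25°, forward 2.3 m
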